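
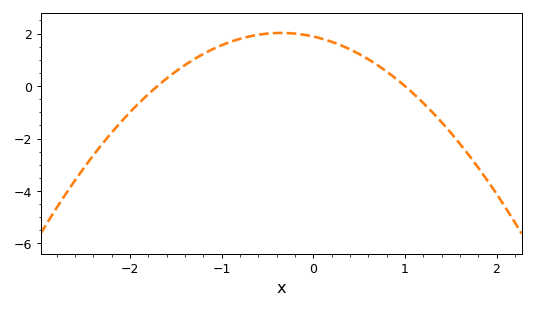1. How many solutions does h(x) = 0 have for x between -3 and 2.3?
2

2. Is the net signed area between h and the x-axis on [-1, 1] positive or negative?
positive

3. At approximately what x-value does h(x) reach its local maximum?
-0.35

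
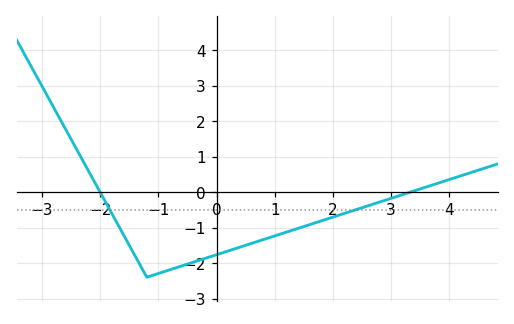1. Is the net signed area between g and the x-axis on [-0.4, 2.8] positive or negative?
negative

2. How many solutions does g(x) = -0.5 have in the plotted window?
2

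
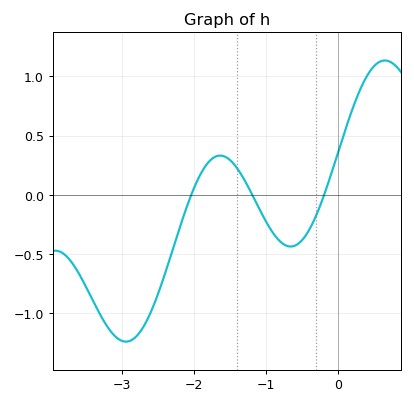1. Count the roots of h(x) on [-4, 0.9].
3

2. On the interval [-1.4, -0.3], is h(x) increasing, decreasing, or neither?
neither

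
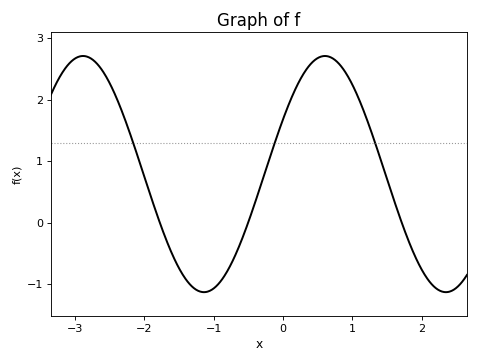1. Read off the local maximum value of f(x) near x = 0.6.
2.7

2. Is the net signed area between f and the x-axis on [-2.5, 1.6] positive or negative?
positive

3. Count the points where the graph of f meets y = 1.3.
3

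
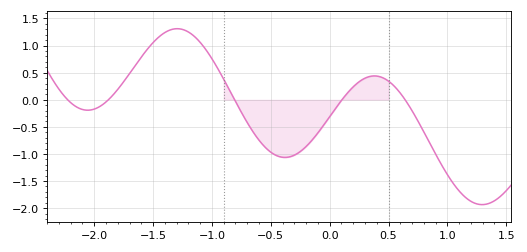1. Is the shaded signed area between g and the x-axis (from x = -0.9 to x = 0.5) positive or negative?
negative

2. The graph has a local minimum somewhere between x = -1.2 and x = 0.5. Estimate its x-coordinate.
-0.38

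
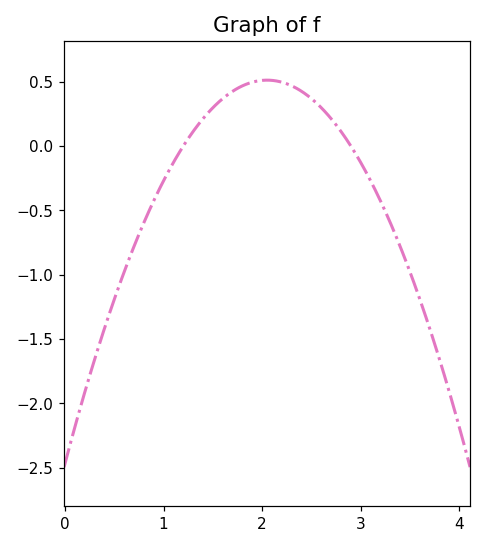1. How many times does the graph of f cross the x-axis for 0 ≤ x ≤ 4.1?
2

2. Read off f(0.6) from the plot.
-1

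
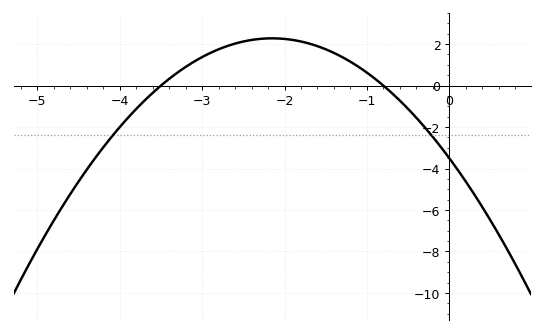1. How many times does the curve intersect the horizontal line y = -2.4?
2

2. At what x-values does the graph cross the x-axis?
-3.5, -0.8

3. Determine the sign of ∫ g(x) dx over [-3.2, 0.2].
positive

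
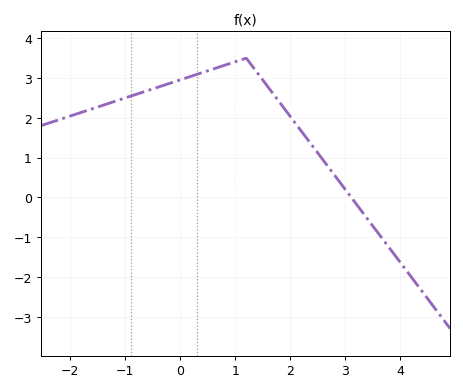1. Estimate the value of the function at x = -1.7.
2.18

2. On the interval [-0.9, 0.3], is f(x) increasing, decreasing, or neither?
increasing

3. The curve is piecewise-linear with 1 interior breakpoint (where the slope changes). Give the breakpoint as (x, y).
(1.2, 3.5)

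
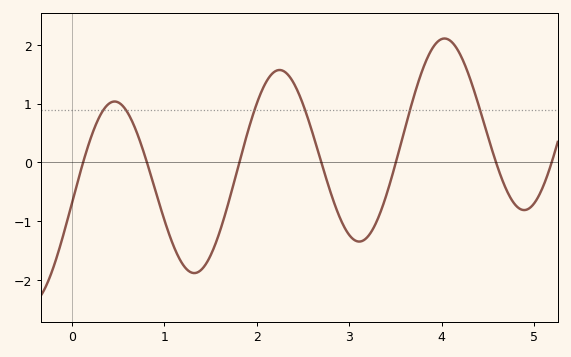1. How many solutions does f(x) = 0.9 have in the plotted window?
6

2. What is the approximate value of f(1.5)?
-1.58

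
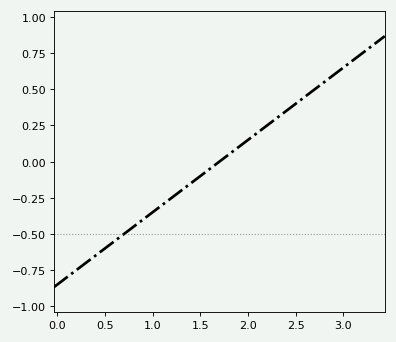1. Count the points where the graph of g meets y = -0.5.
1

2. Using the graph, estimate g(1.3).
-0.2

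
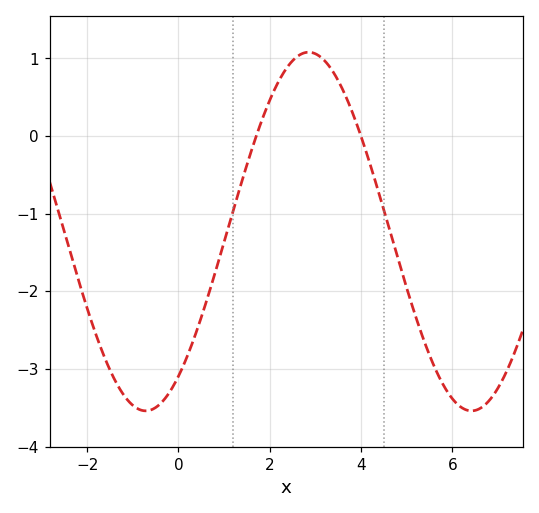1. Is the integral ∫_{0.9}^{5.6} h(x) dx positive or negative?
negative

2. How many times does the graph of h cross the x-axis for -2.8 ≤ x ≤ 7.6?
2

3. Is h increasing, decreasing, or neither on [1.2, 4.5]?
neither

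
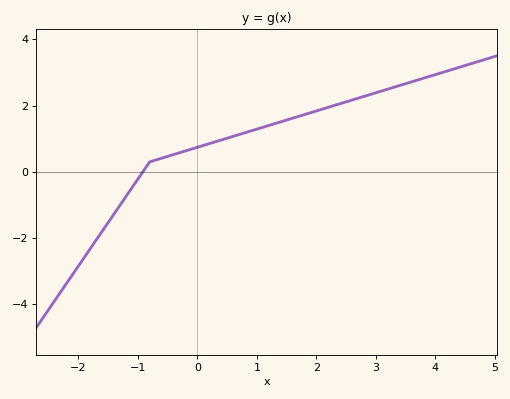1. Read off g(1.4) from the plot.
1.51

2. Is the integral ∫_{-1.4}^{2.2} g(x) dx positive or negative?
positive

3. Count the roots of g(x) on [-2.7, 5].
1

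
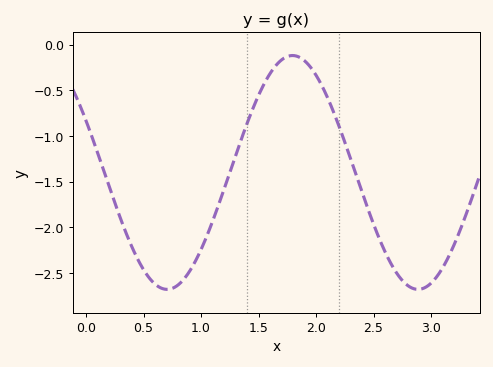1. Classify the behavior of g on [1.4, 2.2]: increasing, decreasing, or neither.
neither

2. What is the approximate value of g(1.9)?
-0.2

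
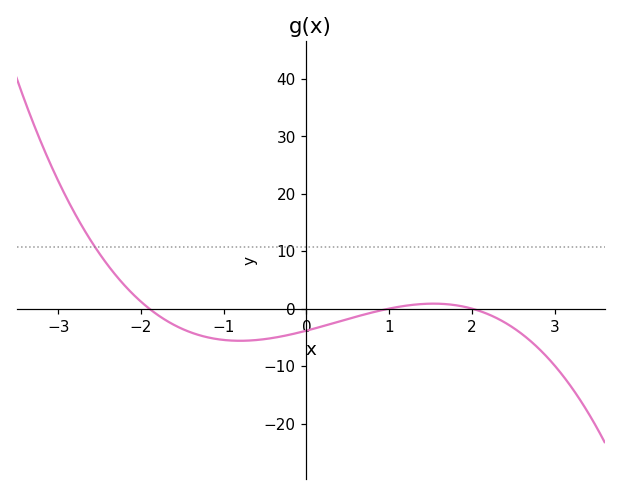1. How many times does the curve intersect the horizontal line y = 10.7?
1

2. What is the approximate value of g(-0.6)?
-5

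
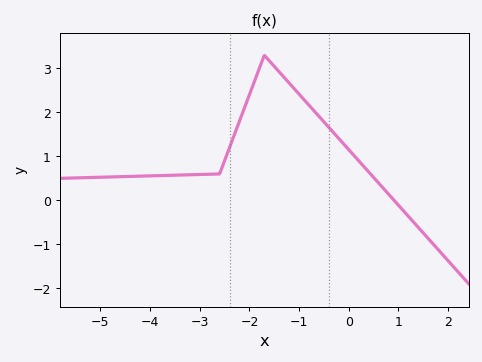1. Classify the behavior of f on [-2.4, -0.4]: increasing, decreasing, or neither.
neither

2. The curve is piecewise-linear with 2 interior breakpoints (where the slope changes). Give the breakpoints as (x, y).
(-2.6, 0.6); (-1.7, 3.3)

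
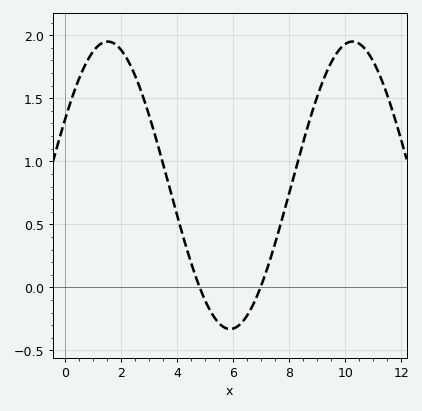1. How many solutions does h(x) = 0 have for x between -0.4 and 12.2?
2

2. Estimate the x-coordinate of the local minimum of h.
5.8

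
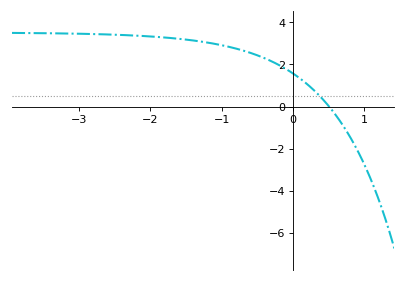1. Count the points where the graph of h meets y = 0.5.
1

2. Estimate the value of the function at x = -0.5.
2.4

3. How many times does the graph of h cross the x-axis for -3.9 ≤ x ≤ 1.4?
1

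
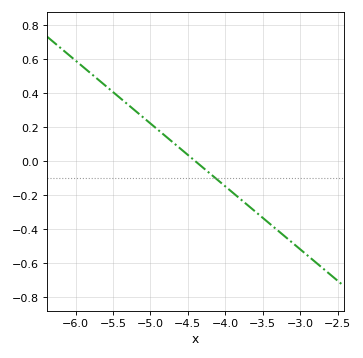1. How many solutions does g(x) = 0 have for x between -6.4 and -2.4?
1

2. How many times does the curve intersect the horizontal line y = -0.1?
1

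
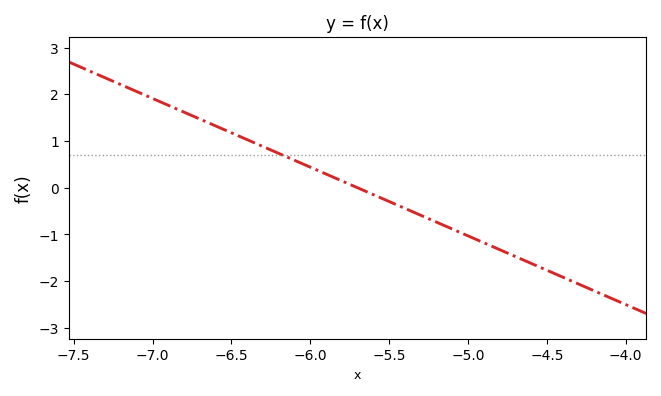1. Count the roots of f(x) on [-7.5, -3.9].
1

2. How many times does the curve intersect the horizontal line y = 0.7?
1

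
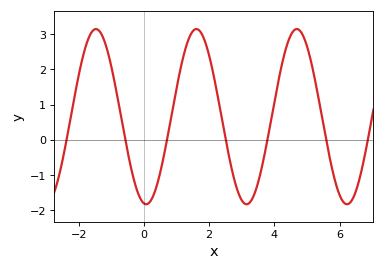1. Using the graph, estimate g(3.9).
0.563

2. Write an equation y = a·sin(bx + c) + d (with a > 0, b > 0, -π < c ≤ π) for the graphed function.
y = 2.49sin(2.04x - 1.71) + 0.66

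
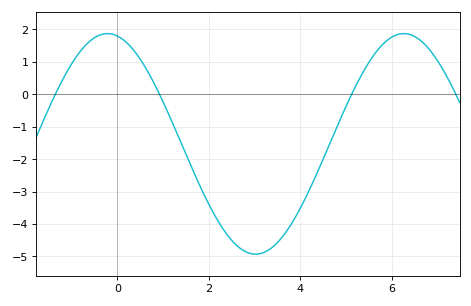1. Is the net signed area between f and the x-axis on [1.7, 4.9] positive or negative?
negative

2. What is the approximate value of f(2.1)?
-3.7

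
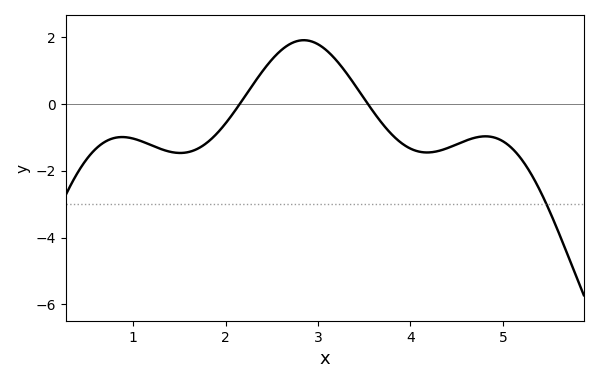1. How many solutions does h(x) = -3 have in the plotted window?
1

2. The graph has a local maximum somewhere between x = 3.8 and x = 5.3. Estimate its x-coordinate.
4.81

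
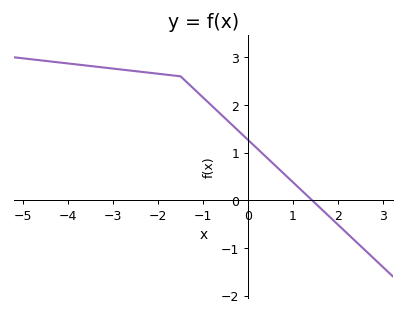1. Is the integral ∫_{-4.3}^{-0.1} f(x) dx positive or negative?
positive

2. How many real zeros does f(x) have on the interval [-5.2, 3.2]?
1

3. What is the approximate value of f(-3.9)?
2.86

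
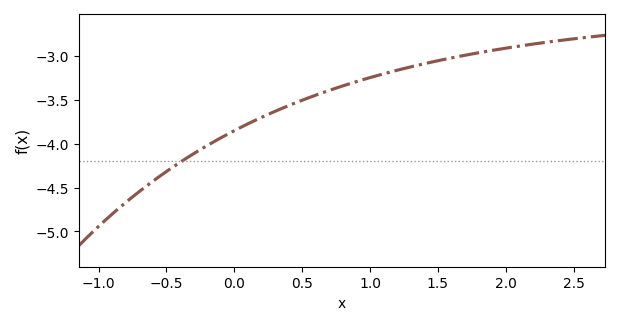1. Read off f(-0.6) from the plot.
-4.43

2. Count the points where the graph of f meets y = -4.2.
1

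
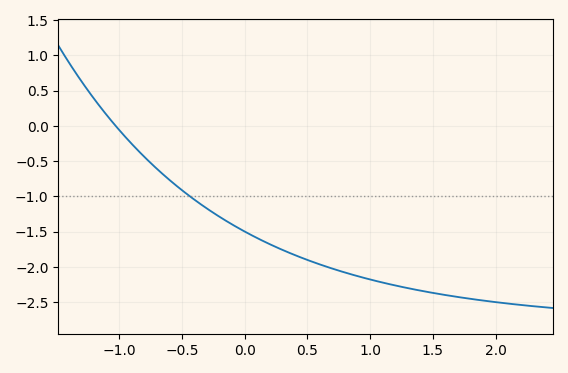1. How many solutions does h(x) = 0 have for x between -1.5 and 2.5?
1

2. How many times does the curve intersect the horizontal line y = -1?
1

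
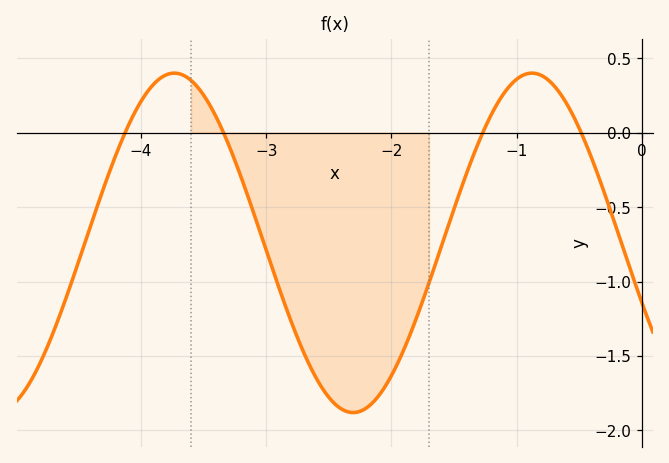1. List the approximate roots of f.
-4.1, -3.3, -1.3, -0.5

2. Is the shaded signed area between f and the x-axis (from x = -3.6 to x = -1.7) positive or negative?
negative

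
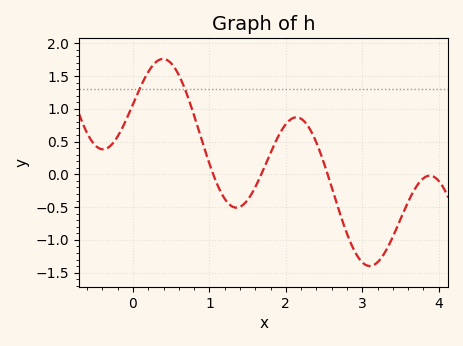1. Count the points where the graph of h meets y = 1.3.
2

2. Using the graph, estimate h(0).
1.05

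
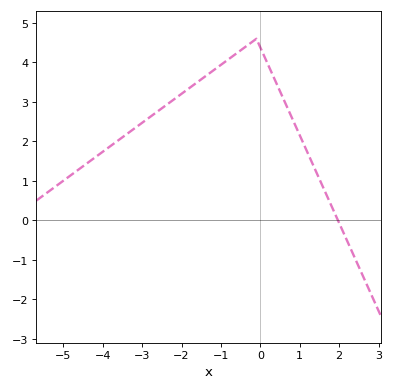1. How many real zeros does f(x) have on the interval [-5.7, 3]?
1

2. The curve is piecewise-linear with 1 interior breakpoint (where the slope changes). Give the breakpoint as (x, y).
(-0.1, 4.6)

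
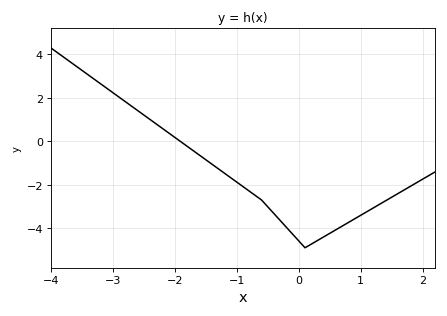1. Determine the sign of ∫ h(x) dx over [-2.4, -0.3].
negative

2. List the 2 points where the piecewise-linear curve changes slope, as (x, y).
(-0.6, -2.7); (0.1, -4.9)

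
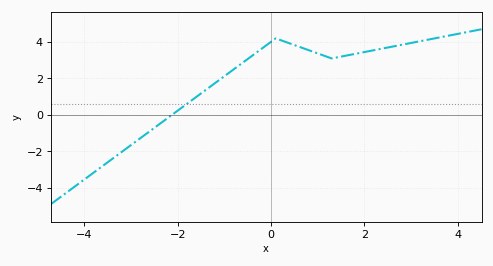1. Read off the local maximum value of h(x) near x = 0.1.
4.2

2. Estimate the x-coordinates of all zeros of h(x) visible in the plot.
-2.2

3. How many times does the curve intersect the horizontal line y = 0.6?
1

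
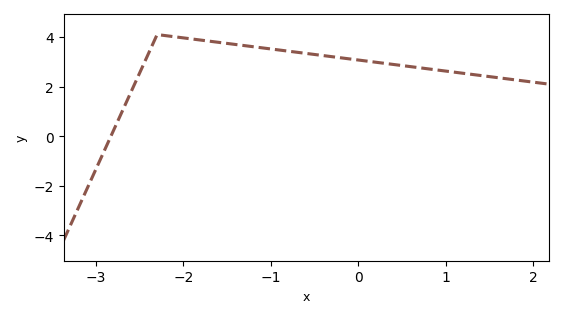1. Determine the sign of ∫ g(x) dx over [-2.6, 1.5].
positive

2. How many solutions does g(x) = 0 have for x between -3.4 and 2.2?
1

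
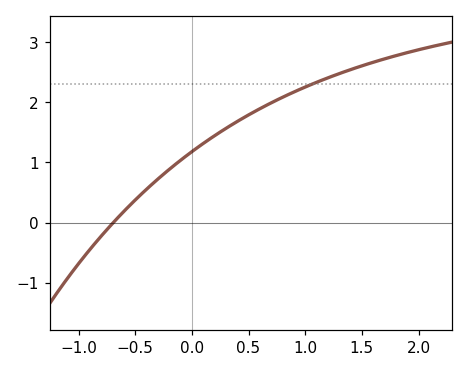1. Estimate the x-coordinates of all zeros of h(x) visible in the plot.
-0.7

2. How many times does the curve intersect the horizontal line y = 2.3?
1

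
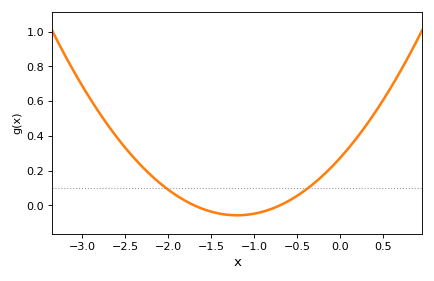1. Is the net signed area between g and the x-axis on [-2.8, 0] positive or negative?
positive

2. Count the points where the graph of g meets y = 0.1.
2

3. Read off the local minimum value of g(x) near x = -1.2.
-0.058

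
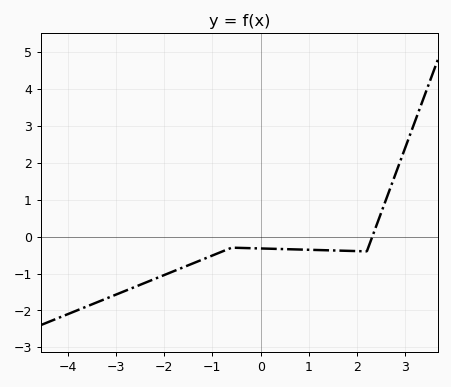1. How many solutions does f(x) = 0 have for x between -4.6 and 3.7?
1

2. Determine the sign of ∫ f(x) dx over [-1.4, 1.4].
negative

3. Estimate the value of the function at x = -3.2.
-1.7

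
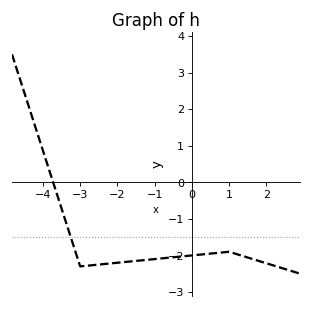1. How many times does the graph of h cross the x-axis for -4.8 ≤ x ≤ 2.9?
1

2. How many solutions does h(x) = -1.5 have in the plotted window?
1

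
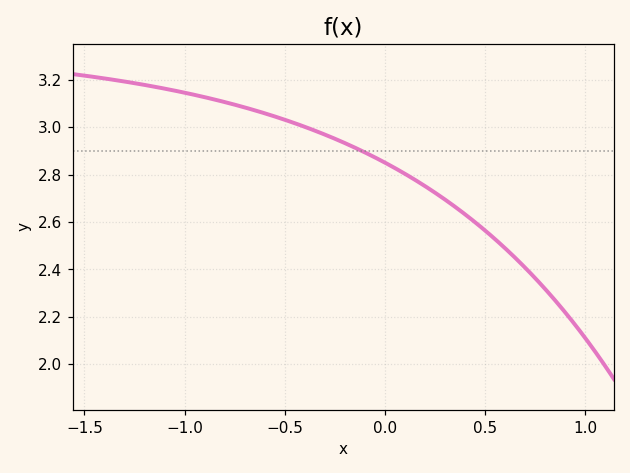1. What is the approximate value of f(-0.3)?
2.97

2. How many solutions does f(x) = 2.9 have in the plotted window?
1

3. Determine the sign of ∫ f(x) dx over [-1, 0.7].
positive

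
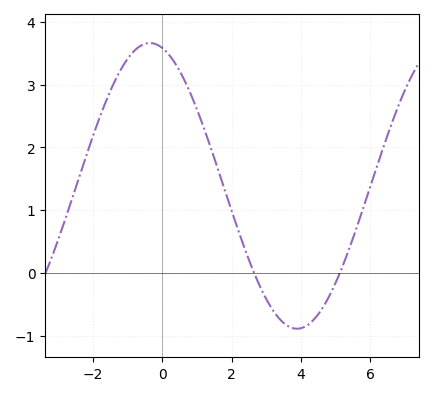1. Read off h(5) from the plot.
-0.146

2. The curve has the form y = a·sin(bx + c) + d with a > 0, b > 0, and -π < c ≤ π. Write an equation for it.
y = 2.27sin(0.74x + 1.84) + 1.39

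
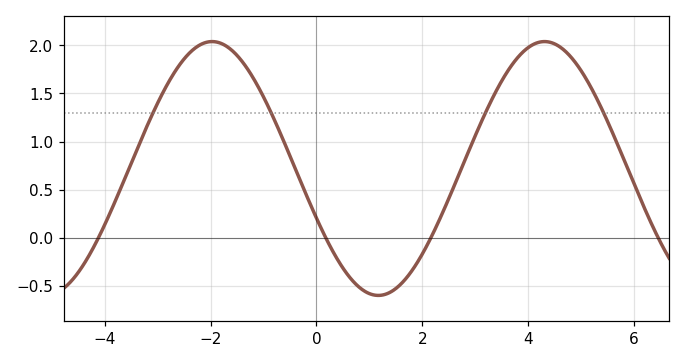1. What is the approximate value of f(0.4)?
-0.25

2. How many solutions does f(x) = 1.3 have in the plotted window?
4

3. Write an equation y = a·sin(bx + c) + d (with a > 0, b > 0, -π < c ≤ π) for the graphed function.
y = 1.32sin(1x - 2.7) + 0.72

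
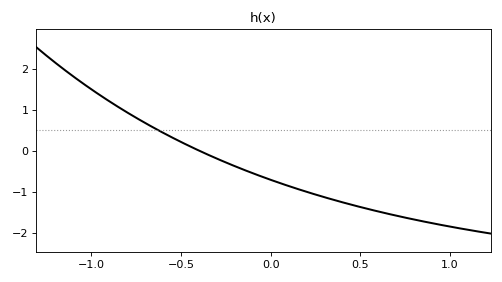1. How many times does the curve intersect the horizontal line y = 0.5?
1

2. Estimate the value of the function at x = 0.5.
-1.4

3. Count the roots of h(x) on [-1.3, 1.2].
1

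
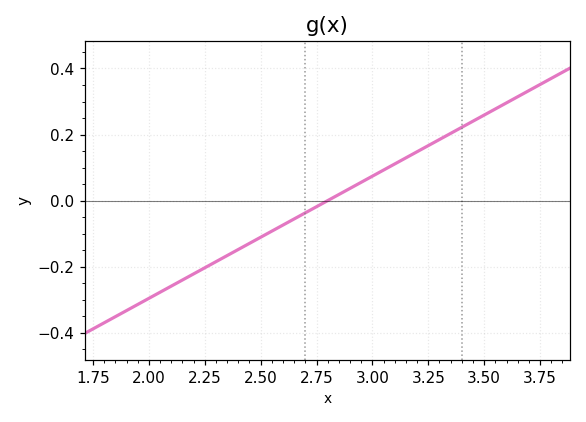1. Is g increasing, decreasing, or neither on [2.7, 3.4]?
increasing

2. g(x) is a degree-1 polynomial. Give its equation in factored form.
y = 0.37(x - 2.8)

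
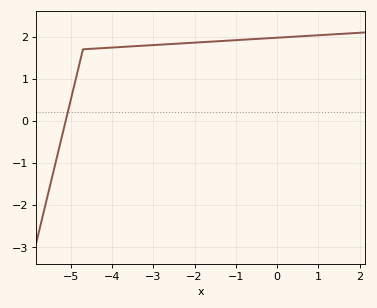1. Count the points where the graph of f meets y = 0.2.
1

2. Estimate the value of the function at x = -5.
0.479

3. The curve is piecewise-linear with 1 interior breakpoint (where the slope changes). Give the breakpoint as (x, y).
(-4.7, 1.7)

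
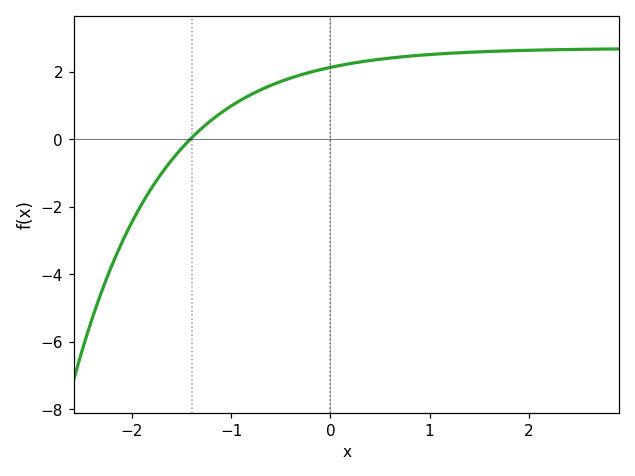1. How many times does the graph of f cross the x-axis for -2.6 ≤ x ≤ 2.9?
1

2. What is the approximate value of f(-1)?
0.988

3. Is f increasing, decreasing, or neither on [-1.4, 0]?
increasing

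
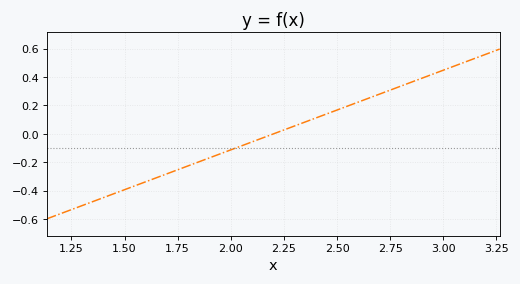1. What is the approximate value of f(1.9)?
-0.168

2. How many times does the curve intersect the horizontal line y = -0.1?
1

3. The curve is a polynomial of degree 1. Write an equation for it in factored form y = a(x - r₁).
y = 0.56(x - 2.2)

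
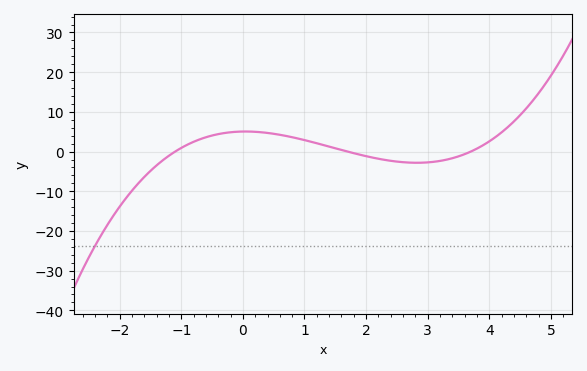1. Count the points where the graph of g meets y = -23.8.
1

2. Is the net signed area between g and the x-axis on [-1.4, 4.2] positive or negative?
positive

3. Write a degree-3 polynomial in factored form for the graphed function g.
y = 0.73(x + 1.1)(x - 1.7)(x - 3.7)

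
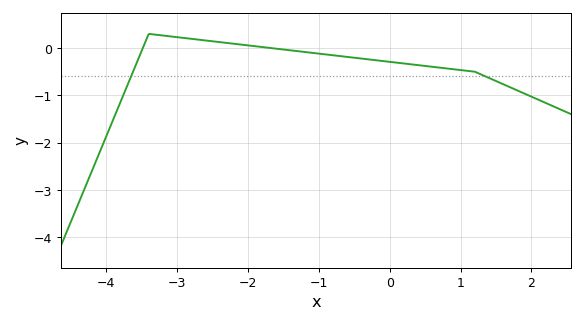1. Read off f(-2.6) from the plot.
0.2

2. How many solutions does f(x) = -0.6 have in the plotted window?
2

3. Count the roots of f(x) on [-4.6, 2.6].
2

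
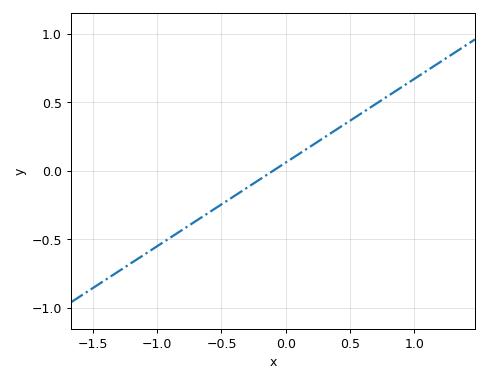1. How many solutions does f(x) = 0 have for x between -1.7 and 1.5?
1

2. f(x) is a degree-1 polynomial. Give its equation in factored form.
y = 0.61(x + 0.1)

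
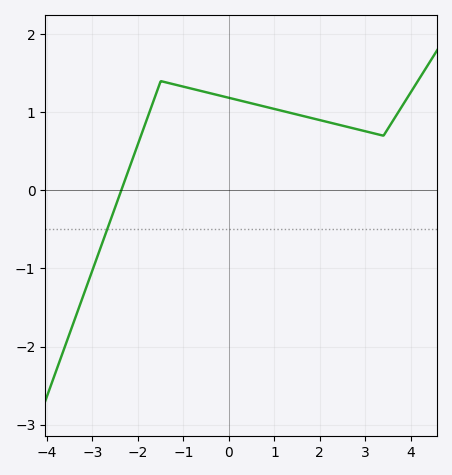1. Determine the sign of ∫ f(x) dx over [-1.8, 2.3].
positive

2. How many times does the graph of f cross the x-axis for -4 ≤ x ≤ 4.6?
1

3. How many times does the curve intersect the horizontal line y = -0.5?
1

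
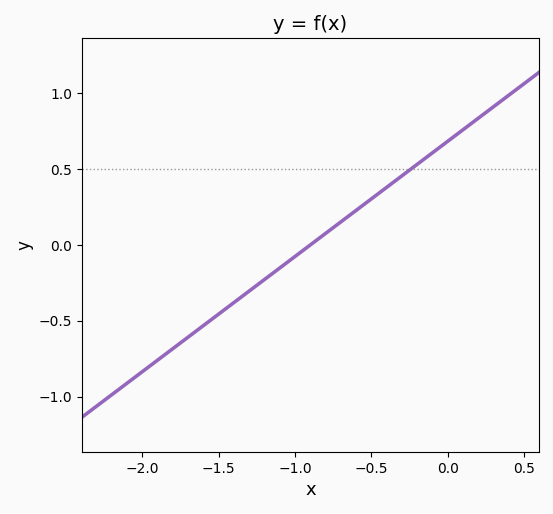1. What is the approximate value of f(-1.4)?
-0.4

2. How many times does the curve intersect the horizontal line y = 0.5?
1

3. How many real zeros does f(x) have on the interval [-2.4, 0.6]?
1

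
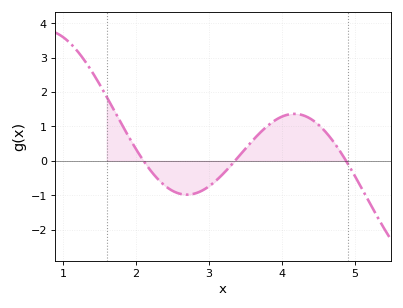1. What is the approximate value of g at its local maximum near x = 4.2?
1.36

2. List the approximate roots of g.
2.1, 3.36, 4.88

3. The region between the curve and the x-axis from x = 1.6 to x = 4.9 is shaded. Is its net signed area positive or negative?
positive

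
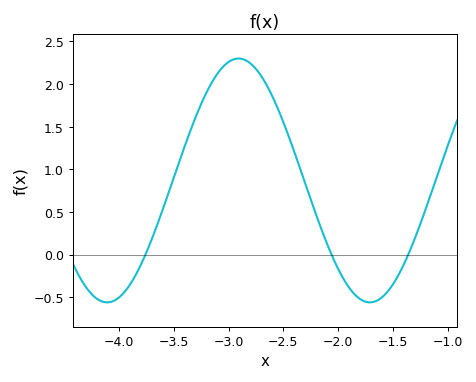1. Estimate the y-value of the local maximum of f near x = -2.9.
2.3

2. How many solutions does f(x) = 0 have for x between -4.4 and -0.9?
3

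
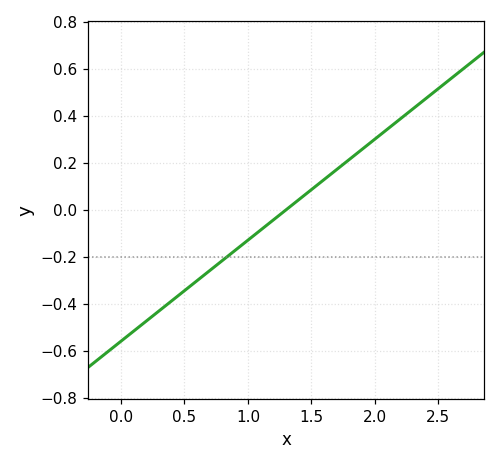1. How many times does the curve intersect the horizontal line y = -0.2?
1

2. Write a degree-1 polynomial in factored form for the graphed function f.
y = 0.43(x - 1.3)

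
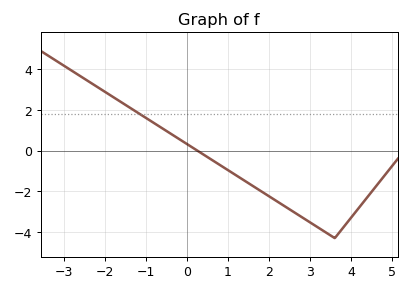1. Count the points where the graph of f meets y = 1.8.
1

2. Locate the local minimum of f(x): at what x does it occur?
3.6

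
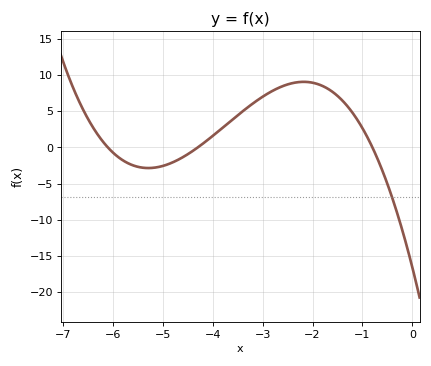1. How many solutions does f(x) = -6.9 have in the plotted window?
1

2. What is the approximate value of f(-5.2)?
-3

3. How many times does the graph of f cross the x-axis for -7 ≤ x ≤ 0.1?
3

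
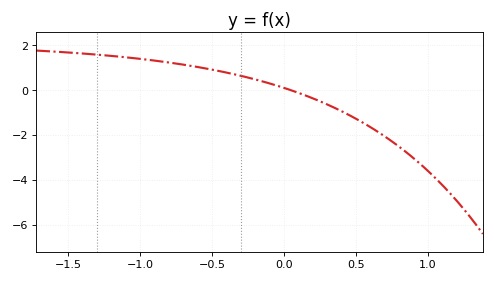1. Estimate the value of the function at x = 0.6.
-1.6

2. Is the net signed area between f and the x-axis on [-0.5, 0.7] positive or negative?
negative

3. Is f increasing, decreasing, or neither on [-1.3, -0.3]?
decreasing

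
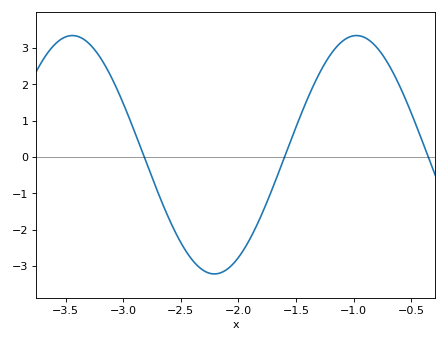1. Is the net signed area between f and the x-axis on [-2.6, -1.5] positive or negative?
negative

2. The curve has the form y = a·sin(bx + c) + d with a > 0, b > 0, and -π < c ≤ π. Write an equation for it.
y = 3.28sin(2.5x - 2.2) + 0.06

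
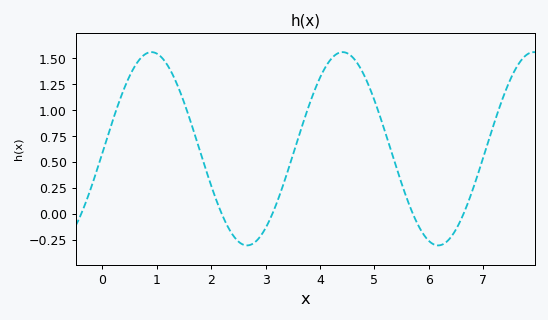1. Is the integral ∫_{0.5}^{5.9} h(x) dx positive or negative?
positive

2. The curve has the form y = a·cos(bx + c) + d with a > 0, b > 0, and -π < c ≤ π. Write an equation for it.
y = 0.93cos(1.79x - 1.62) + 0.63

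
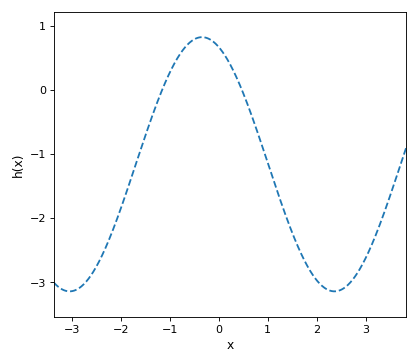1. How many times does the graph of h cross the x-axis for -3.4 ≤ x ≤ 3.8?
2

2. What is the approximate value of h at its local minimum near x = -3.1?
-3.14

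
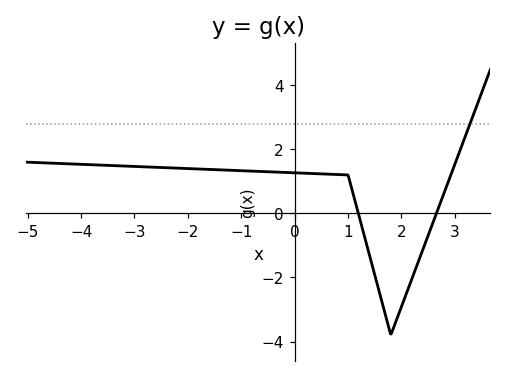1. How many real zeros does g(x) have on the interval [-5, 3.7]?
2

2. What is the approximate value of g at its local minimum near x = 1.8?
-3.8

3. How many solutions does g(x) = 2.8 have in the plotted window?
1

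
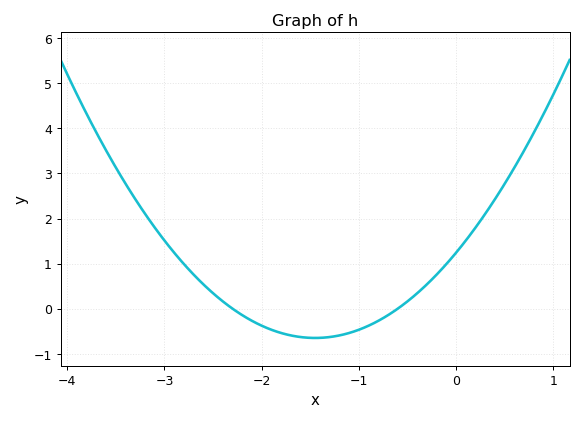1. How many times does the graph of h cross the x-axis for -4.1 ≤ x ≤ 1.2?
2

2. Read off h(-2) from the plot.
-0.4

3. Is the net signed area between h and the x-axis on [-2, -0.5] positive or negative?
negative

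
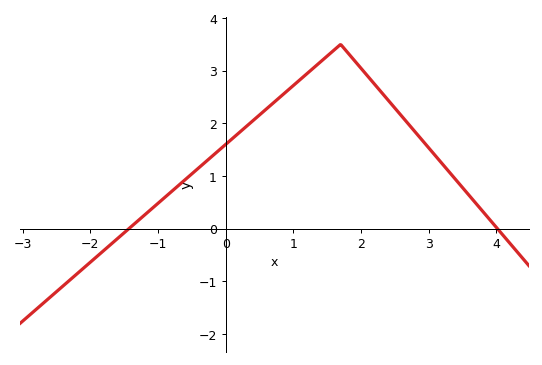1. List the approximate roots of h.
-1.43, 4.02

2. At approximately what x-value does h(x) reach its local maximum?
1.7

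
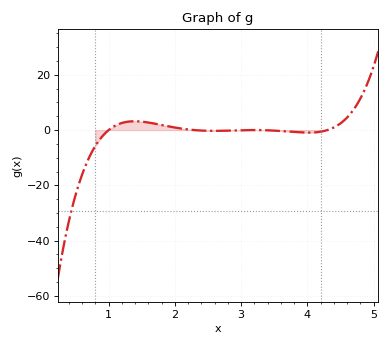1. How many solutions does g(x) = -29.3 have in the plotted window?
1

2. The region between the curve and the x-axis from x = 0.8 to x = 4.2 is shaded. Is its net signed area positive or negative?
positive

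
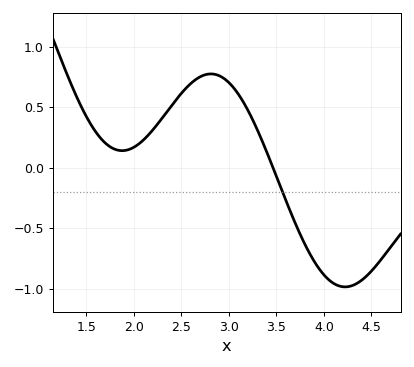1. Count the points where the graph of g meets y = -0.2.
1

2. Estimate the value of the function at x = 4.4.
-0.95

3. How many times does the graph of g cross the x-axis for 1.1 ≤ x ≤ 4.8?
1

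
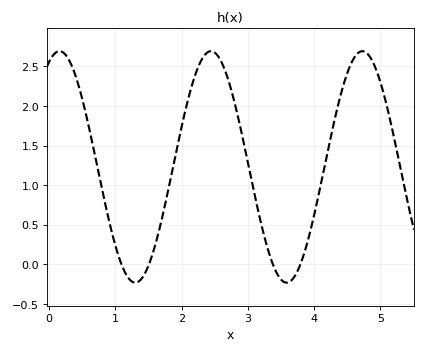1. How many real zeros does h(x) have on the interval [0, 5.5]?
4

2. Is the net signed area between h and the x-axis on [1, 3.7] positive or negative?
positive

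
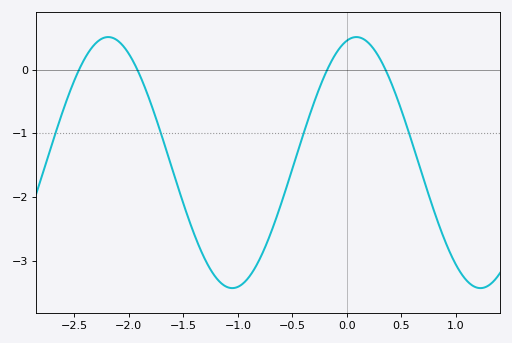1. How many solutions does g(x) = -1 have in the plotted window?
4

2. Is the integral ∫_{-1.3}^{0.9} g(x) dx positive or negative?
negative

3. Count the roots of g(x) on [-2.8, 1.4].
4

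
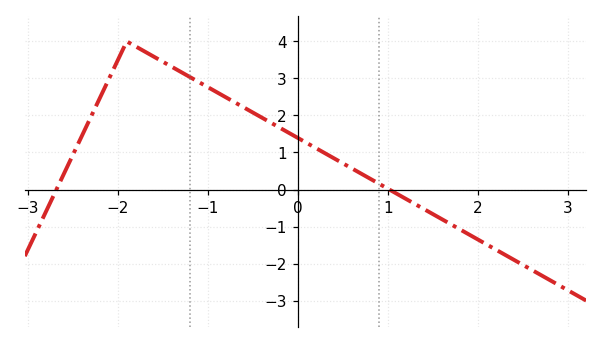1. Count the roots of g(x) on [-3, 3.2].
2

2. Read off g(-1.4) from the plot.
3.3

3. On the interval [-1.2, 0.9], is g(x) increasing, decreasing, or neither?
decreasing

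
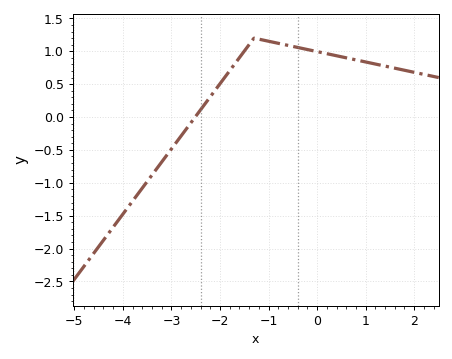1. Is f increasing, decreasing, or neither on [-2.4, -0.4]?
neither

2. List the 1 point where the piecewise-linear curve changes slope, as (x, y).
(-1.3, 1.2)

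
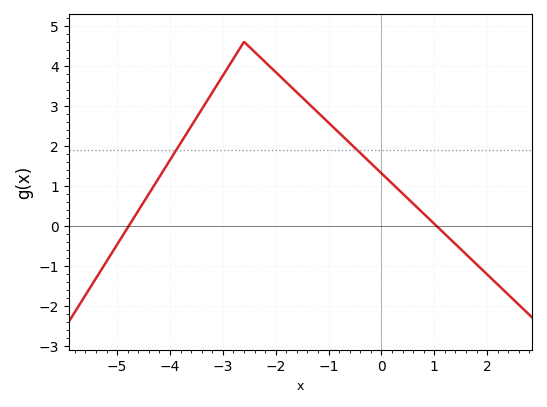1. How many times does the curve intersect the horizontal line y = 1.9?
2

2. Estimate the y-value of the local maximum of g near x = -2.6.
4.6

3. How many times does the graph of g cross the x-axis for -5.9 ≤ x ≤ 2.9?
2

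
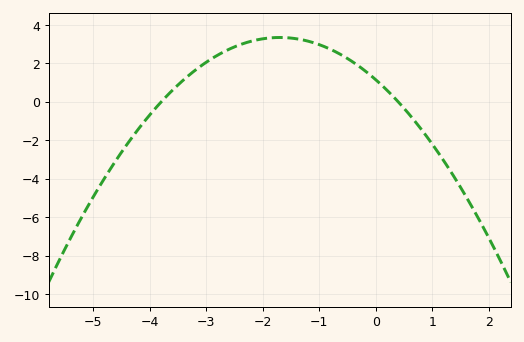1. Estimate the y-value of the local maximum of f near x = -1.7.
3.4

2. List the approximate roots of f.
-3.8, 0.4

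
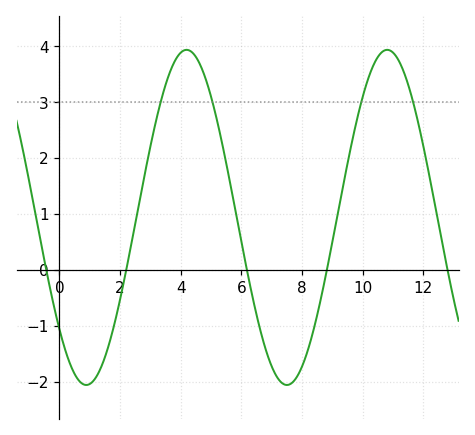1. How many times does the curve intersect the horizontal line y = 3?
4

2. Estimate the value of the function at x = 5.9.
0.785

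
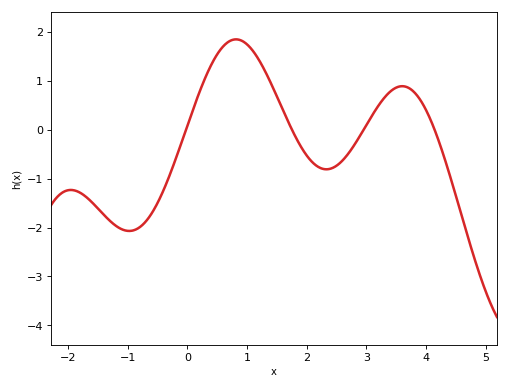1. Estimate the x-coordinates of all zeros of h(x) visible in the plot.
0, 1.8, 3, 4.1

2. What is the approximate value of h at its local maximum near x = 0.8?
1.8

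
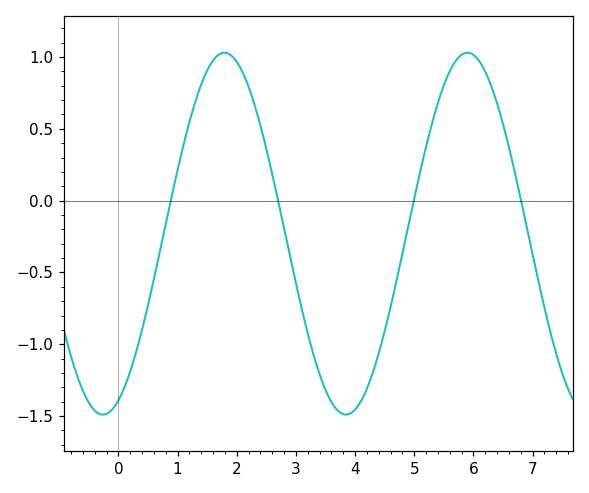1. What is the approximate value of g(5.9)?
1.03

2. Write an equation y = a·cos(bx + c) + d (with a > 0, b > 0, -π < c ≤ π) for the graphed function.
y = 1.26cos(1.53x - 2.74) - 0.23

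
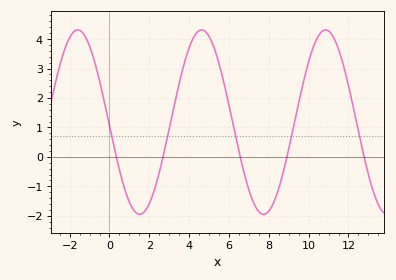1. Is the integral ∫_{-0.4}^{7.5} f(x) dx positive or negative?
positive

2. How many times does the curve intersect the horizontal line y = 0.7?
5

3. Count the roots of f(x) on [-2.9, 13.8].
5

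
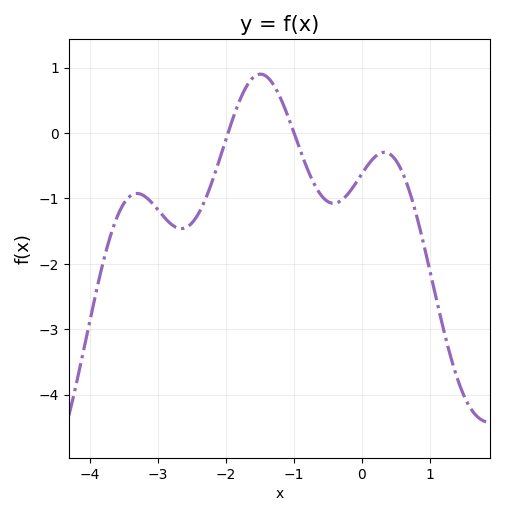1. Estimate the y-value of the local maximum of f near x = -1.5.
0.9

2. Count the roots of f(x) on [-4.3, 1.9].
2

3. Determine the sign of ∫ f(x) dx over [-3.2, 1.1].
negative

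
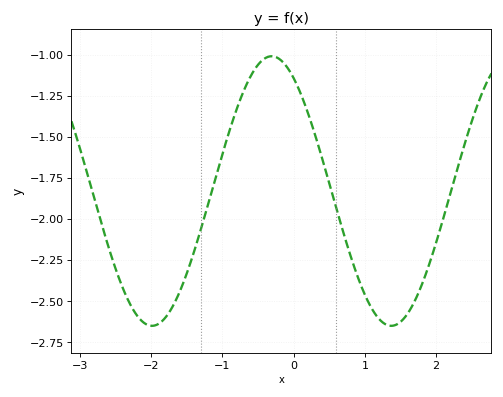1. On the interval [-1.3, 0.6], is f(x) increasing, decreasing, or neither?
neither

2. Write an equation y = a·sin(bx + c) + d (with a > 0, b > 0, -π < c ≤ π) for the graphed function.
y = 0.82sin(1.9x + 2.2) - 1.83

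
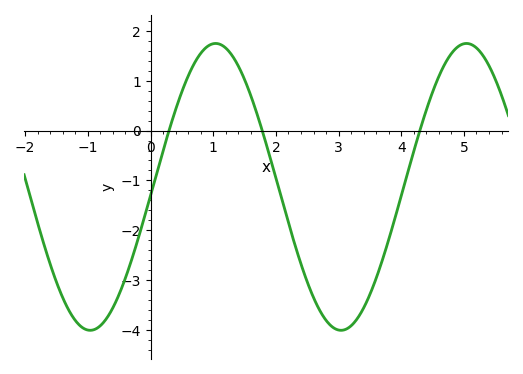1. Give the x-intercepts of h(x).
0.295, 1.78, 4.3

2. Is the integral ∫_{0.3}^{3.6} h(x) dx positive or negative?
negative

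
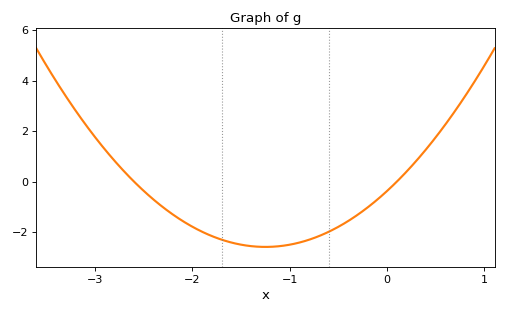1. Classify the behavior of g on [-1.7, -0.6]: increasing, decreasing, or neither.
neither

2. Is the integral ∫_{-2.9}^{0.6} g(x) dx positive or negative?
negative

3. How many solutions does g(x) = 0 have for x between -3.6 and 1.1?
2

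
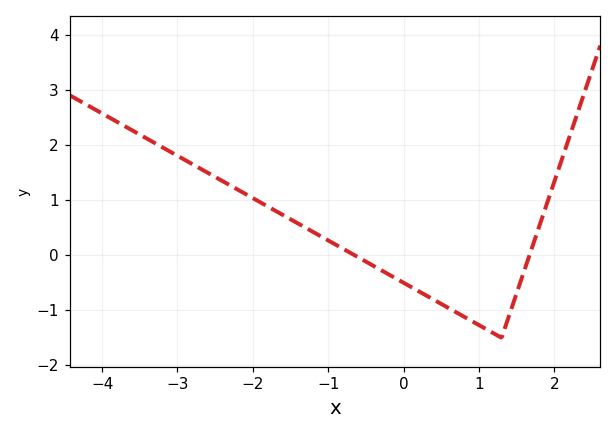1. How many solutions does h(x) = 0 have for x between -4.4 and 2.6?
2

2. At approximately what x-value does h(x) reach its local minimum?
1.3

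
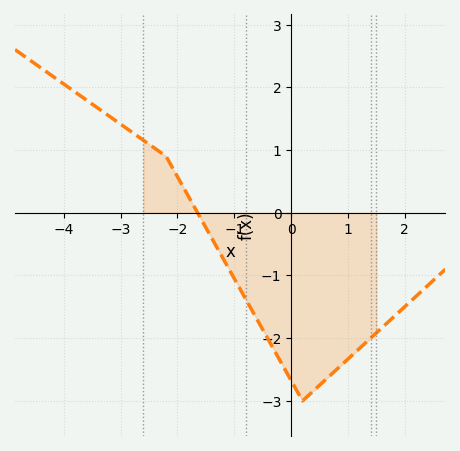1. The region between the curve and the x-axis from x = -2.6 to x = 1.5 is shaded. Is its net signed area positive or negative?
negative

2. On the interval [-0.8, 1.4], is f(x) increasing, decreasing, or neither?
neither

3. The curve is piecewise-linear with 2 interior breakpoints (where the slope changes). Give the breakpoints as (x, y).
(-2.2, 0.9); (0.2, -3)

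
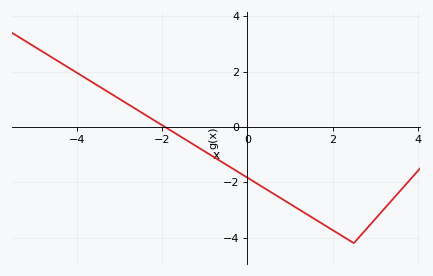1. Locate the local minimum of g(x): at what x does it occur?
2.4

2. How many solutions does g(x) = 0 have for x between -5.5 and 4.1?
1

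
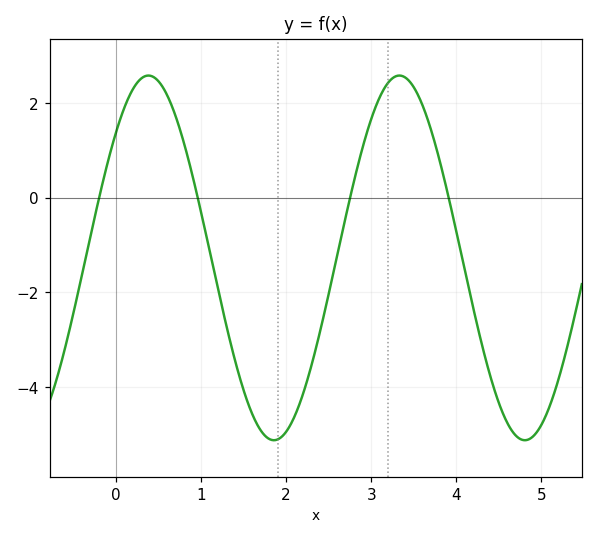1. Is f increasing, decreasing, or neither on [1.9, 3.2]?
increasing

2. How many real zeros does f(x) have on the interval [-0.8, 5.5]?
4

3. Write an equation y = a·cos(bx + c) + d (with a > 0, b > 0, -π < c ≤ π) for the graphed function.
y = 3.85cos(2.13x - 0.812) - 1.27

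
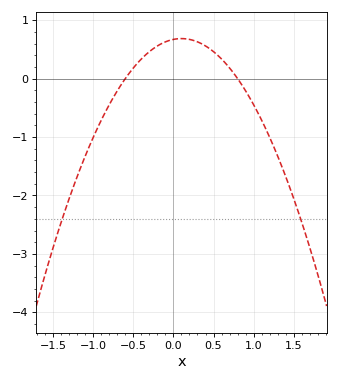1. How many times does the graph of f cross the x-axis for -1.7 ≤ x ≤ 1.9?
2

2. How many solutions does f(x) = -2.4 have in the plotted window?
2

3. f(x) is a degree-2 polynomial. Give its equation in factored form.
y = -1.4(x + 0.6)(x - 0.8)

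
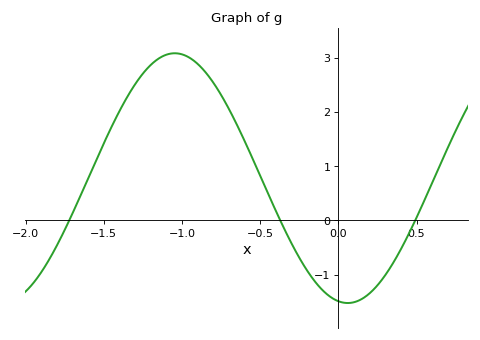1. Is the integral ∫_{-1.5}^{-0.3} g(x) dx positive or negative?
positive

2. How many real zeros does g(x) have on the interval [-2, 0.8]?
3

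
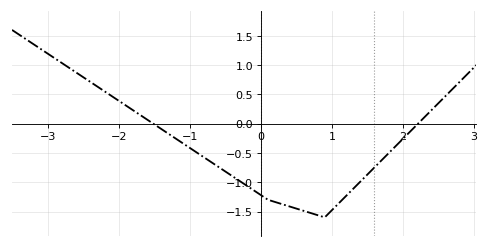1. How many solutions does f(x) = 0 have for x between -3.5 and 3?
2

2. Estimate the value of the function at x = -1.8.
0.25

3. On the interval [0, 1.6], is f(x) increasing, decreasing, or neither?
neither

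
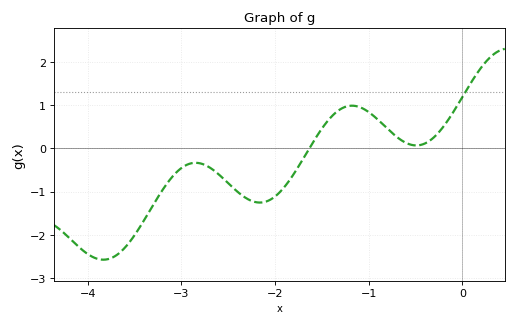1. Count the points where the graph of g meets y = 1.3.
1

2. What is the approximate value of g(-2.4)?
-1.01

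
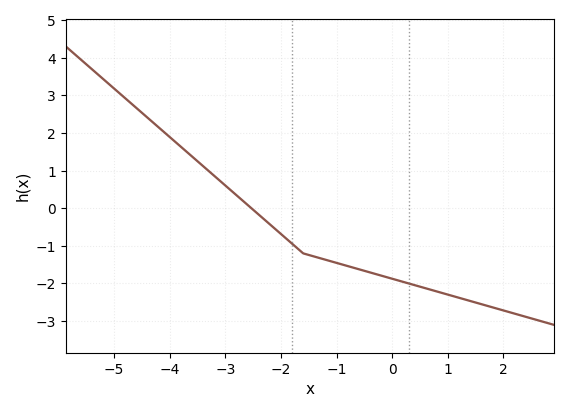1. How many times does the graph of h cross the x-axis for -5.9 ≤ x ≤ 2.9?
1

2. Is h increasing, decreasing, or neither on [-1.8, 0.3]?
decreasing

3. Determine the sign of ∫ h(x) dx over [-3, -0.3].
negative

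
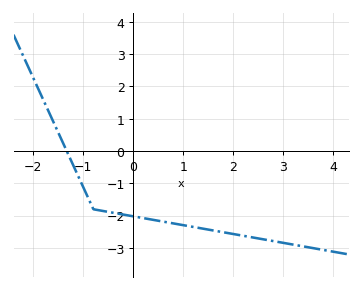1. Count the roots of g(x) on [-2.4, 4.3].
1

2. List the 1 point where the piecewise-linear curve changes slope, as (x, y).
(-0.8, -1.8)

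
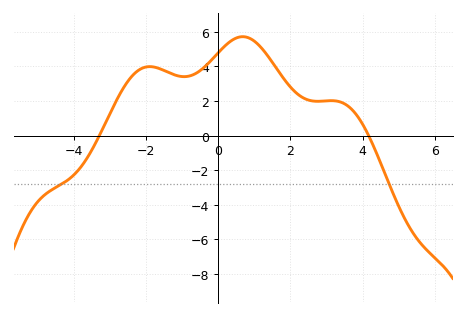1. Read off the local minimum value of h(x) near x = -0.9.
3.4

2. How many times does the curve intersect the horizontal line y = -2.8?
2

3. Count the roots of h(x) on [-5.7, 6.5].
2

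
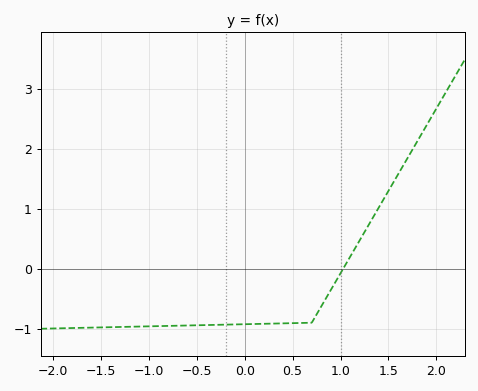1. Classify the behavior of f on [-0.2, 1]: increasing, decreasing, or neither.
increasing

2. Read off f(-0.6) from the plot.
-0.9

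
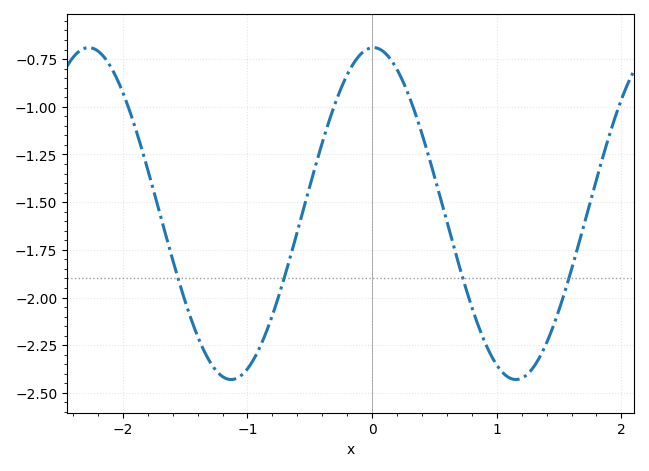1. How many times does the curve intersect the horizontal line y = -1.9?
4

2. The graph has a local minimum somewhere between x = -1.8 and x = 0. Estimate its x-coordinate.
-1.13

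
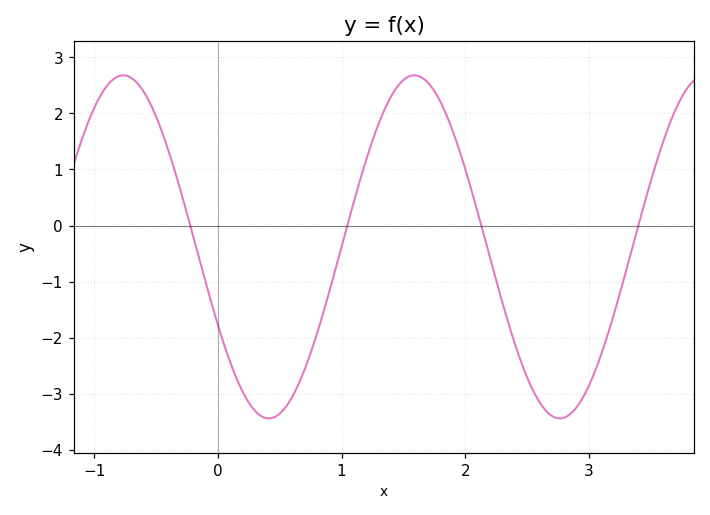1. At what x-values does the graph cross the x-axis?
-0.2, 1, 2.1, 3.4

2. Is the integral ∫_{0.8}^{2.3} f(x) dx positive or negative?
positive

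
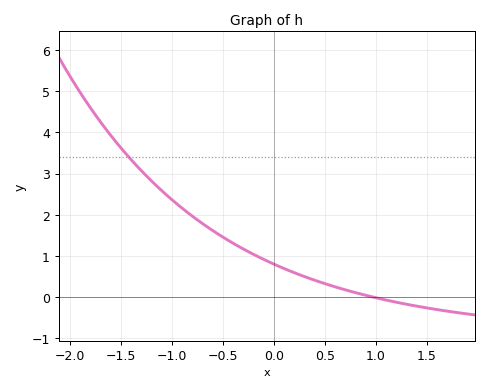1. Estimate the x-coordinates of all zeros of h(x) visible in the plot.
0.97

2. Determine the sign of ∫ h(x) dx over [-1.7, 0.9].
positive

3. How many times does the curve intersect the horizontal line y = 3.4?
1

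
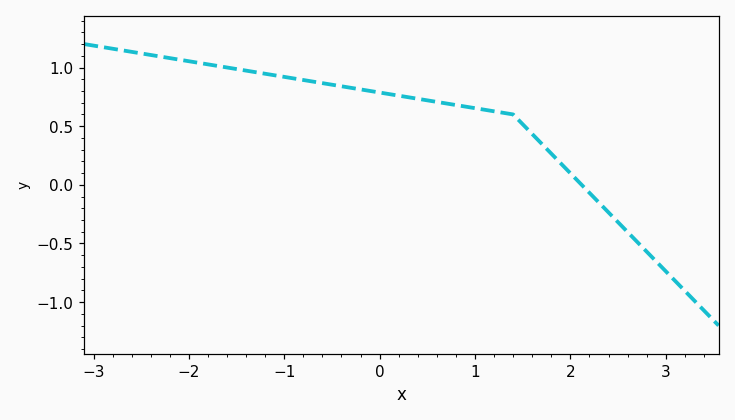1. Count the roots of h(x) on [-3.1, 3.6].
1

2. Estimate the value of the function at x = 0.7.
0.693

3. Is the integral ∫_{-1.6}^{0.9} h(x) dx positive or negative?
positive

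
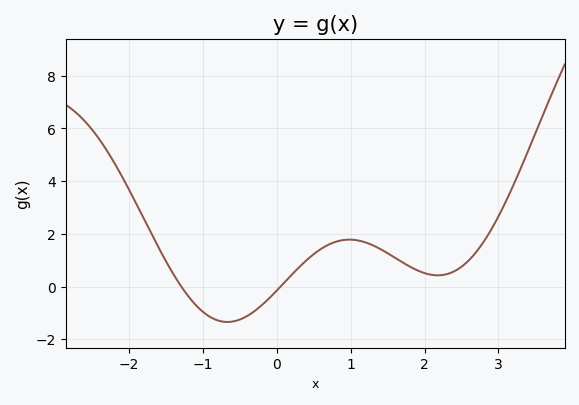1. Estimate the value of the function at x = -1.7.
2.01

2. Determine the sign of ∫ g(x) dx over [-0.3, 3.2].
positive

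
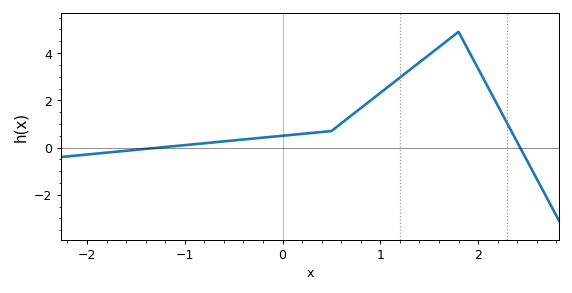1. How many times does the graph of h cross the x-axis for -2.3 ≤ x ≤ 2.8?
2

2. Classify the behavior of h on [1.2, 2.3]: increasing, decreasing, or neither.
neither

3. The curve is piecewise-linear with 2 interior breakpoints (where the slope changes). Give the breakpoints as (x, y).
(0.5, 0.7); (1.8, 4.9)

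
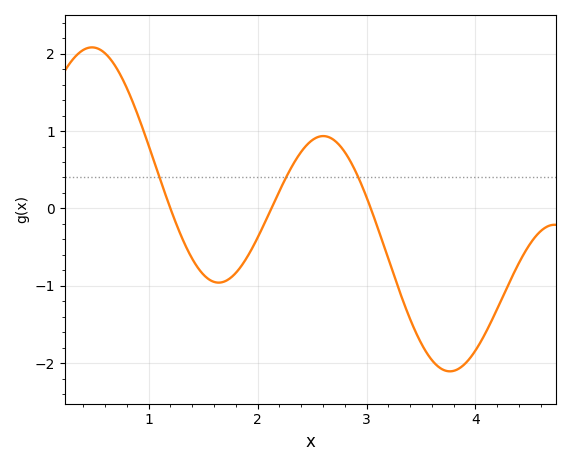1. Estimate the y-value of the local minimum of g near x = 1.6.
-0.959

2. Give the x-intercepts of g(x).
1.2, 2.13, 3.04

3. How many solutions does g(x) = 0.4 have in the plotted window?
3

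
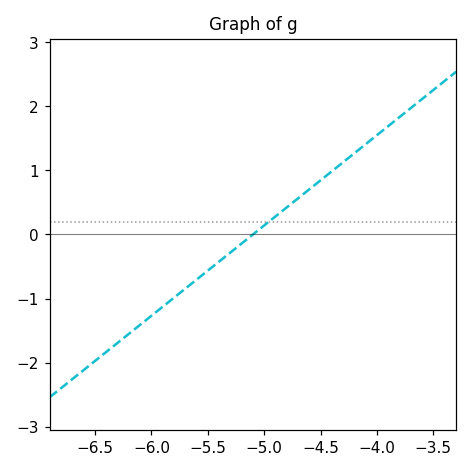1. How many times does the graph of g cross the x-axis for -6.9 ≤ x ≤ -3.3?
1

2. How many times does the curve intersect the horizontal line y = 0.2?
1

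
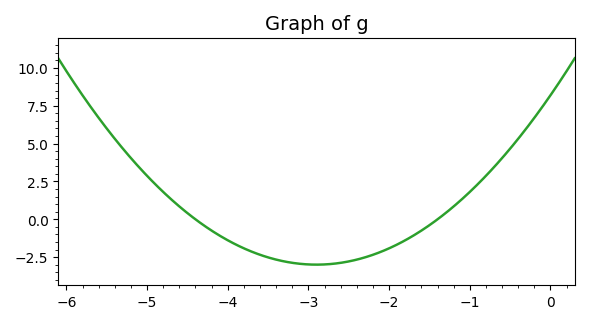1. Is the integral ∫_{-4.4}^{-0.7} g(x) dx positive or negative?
negative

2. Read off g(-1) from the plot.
1.8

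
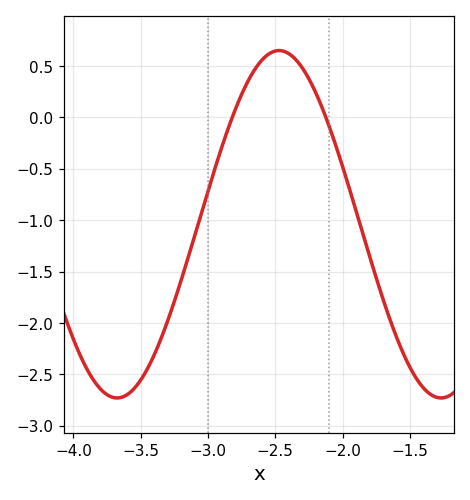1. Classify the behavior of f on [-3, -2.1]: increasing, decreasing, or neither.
neither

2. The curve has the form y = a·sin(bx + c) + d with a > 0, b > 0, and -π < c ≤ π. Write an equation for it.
y = 1.69sin(2.61x + 1.74) - 1.04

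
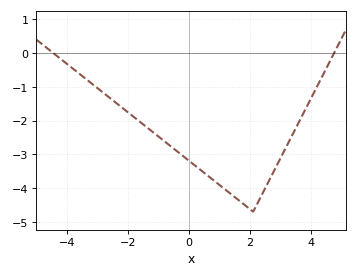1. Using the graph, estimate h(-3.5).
-0.685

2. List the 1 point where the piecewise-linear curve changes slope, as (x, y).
(2.1, -4.7)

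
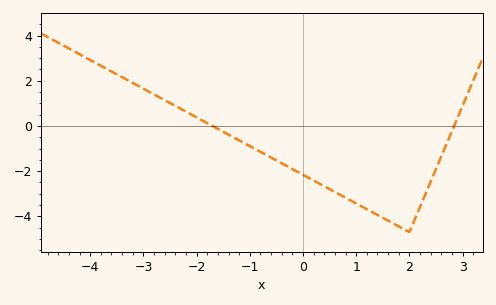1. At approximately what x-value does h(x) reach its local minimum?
2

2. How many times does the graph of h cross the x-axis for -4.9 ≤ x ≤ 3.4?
2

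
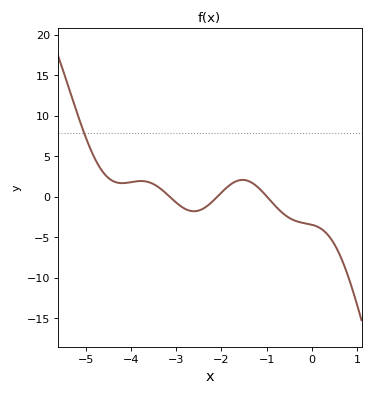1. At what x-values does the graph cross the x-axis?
-3.1, -2.1, -1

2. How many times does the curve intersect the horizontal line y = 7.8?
1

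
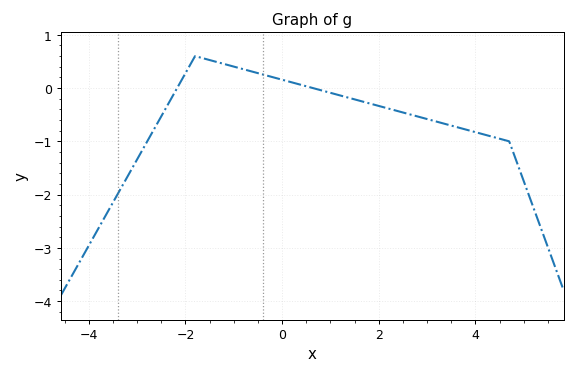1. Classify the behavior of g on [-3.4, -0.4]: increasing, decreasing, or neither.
neither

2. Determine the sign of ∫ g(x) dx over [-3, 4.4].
negative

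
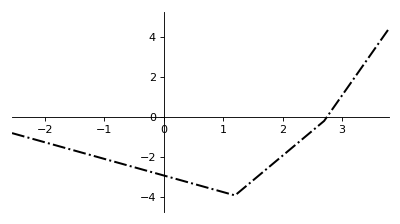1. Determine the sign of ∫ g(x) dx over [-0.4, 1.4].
negative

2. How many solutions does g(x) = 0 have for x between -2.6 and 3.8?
1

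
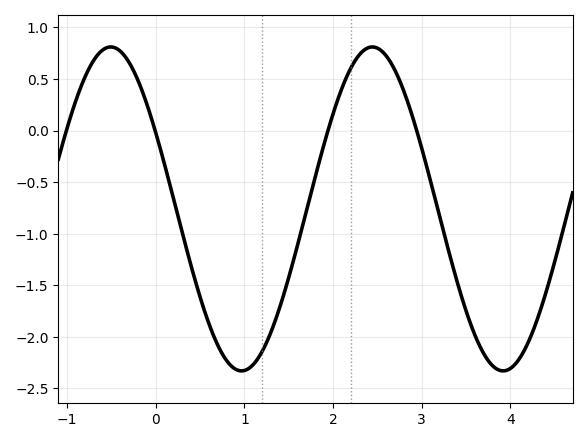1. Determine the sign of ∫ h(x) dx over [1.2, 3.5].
negative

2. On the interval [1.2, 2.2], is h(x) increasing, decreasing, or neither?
increasing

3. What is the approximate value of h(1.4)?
-1.7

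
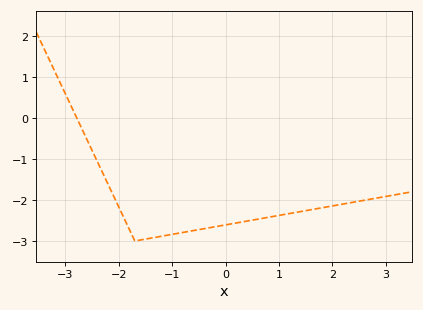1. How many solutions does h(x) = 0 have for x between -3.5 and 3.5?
1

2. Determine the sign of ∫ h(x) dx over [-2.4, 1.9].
negative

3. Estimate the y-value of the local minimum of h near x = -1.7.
-3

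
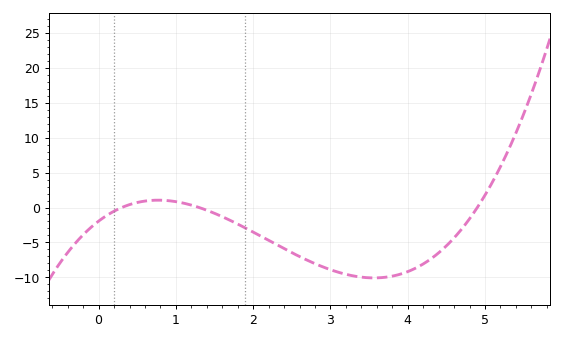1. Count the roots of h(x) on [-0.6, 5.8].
3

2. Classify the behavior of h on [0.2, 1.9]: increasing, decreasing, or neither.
neither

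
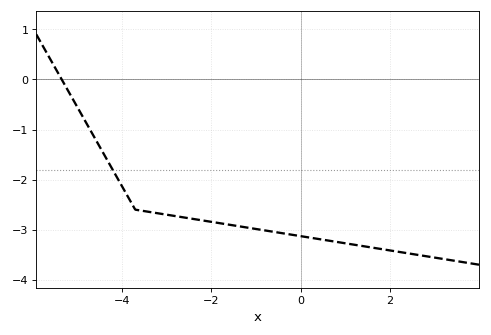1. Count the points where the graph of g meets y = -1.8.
1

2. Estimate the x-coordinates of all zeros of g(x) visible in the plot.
-5.34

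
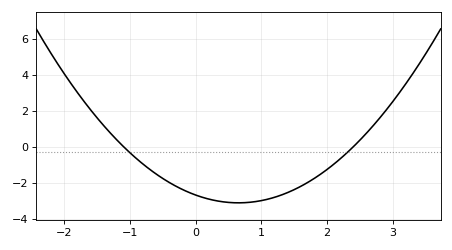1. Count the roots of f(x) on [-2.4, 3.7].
2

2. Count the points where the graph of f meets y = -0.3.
2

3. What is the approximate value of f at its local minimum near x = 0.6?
-3.12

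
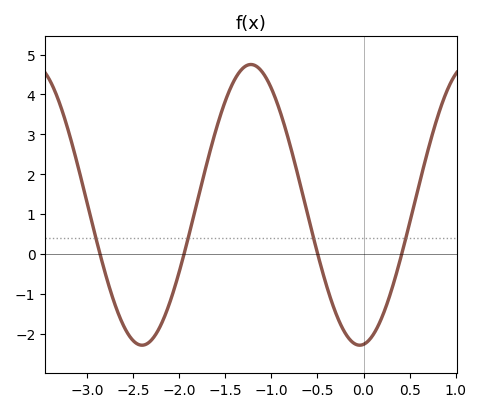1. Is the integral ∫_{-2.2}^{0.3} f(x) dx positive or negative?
positive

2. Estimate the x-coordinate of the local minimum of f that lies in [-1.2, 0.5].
-0.041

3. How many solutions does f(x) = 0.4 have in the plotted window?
4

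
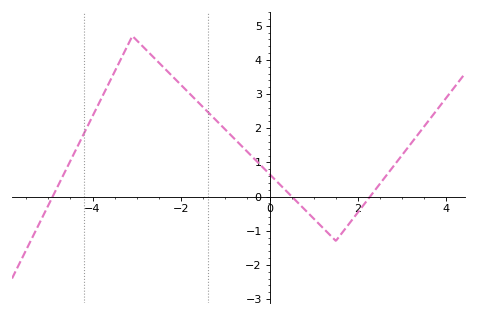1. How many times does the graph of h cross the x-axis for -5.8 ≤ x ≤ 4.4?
3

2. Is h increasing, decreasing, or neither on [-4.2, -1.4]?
neither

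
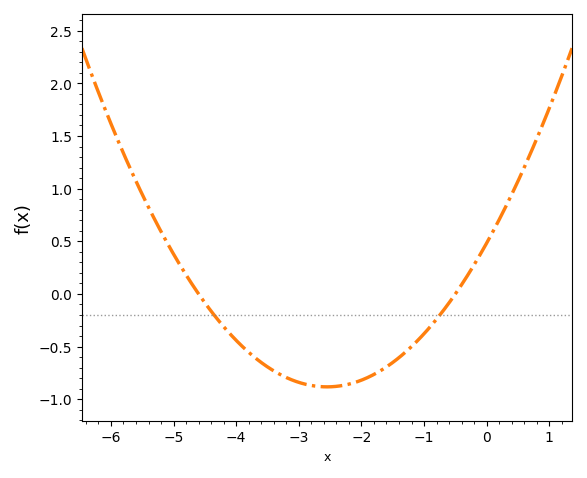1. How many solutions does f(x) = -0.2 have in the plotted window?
2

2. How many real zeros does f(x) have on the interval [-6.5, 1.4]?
2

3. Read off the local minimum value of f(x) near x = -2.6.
-0.9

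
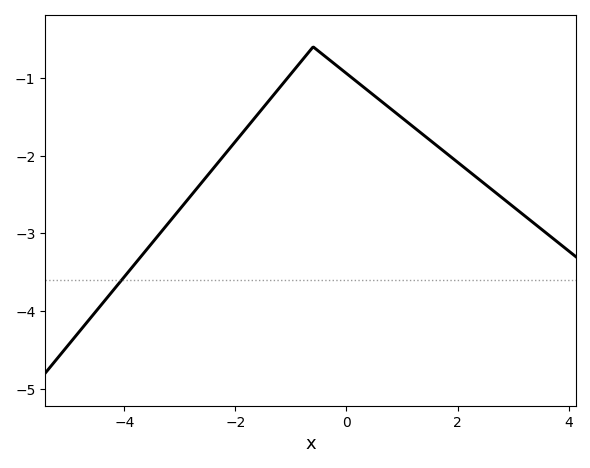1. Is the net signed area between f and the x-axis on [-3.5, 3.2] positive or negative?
negative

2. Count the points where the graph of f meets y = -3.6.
1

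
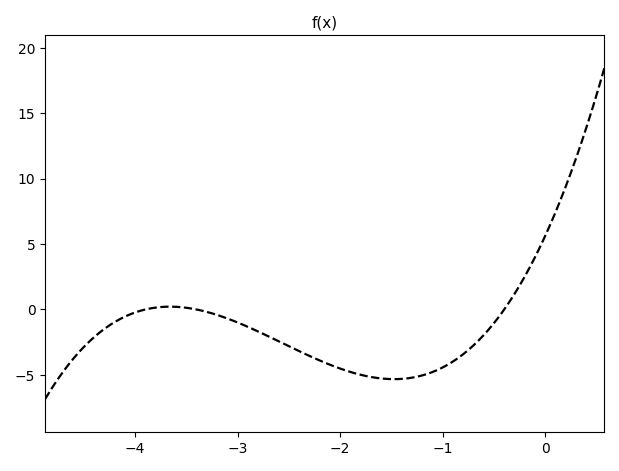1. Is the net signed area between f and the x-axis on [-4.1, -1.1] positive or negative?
negative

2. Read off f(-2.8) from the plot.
-1.5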